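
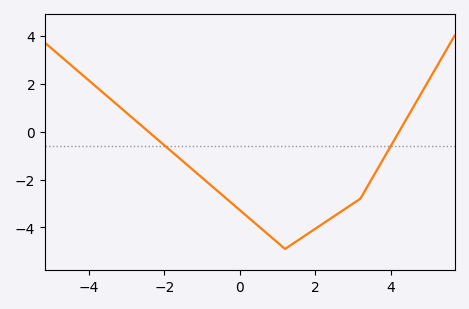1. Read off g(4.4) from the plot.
0.4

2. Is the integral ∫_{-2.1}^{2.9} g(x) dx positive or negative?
negative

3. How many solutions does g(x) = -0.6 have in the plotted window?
2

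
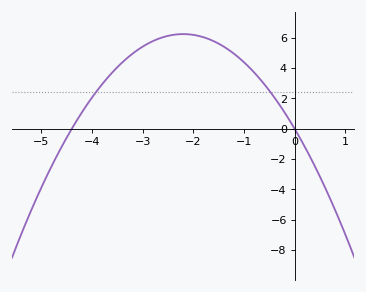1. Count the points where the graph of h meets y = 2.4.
2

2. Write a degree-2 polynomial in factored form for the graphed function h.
y = -1.29(x + 4.4)(x - 0)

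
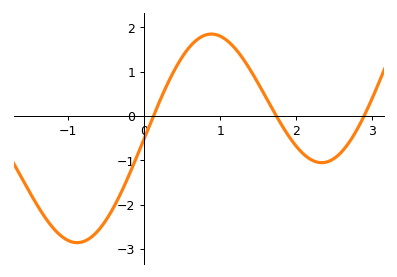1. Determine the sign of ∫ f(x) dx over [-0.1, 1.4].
positive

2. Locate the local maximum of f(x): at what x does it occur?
0.9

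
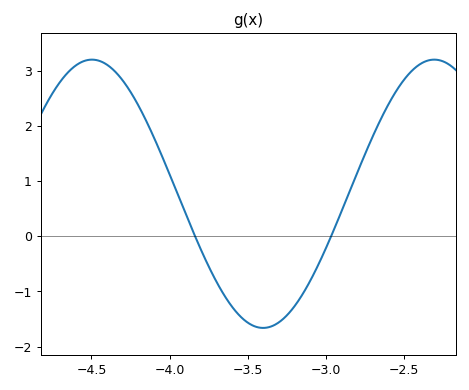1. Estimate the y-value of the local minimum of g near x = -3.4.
-1.66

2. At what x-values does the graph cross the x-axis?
-3.84, -2.97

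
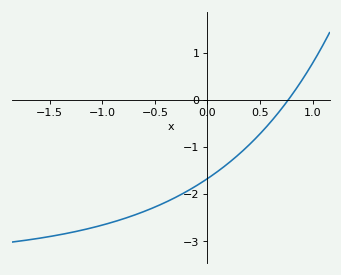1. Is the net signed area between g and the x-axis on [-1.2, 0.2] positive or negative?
negative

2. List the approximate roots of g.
0.75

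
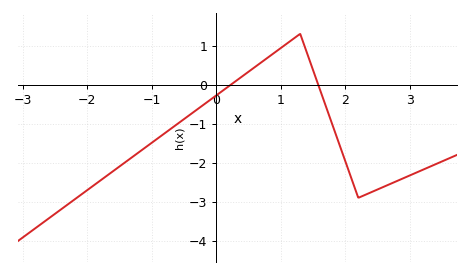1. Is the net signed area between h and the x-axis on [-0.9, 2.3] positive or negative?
negative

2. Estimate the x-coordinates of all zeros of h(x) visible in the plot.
0.228, 1.58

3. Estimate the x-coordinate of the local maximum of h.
1.3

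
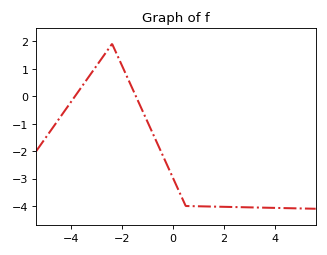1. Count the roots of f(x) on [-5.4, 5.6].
2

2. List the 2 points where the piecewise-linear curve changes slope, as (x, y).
(-2.4, 1.9); (0.5, -4)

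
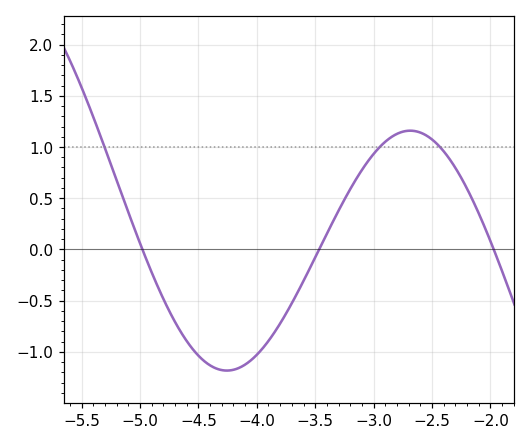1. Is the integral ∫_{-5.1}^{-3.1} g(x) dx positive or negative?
negative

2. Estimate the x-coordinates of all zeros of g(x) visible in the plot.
-4.98, -3.47, -1.97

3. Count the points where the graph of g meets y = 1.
3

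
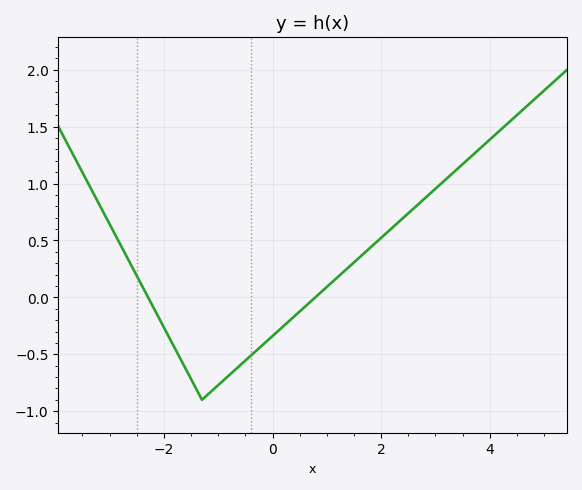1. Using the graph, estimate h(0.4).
-0.167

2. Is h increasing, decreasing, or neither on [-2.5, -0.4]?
neither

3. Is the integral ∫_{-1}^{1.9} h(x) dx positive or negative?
negative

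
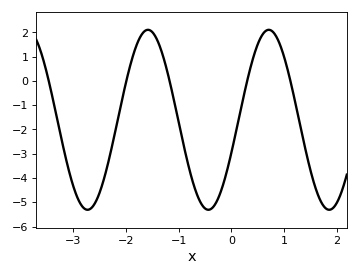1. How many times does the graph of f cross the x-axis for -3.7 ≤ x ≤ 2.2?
5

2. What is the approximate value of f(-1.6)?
2.1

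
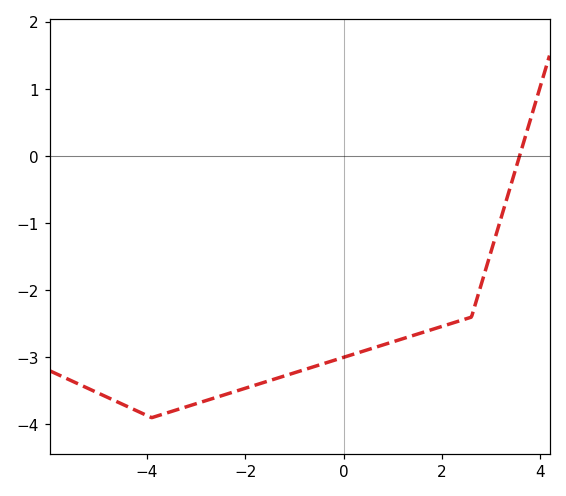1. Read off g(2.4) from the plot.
-2.45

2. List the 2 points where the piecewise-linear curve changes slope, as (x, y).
(-3.9, -3.9); (2.6, -2.4)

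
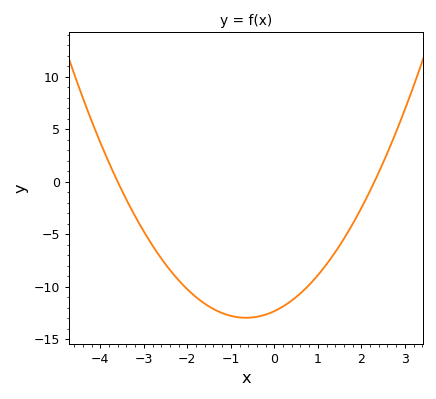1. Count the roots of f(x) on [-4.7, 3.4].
2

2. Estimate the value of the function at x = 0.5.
-11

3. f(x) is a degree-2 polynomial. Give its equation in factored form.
y = 1.49(x + 3.6)(x - 2.3)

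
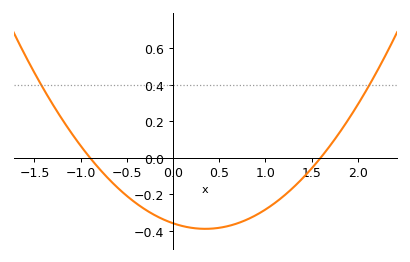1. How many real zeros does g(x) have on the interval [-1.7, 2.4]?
2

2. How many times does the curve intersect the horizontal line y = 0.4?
2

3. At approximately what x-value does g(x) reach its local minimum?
0.35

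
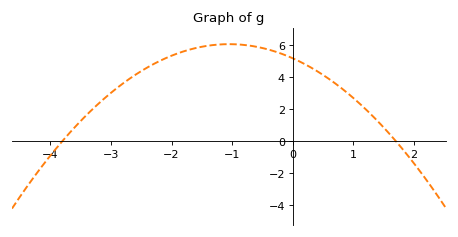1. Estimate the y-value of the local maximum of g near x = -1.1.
6.05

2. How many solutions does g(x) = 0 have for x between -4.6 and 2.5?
2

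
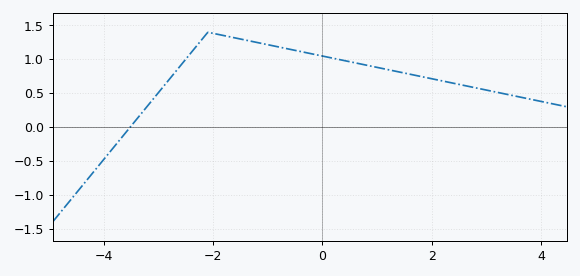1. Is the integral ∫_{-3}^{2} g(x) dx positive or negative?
positive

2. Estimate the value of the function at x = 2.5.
0.65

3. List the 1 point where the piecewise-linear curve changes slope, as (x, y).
(-2.1, 1.4)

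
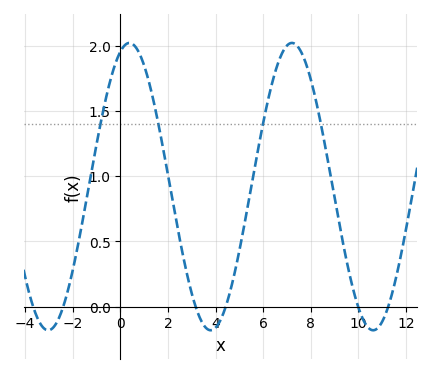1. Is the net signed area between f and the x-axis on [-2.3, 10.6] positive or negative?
positive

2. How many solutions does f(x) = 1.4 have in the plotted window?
4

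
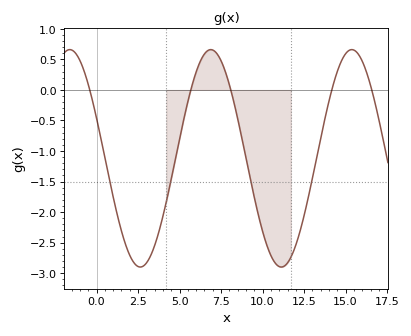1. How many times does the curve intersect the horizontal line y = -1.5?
4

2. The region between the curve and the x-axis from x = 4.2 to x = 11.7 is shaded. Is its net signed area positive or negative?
negative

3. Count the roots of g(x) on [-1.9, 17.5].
5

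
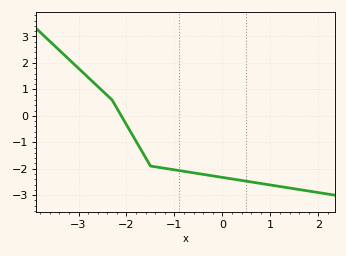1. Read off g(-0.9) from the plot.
-2.1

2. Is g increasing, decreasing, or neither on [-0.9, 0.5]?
decreasing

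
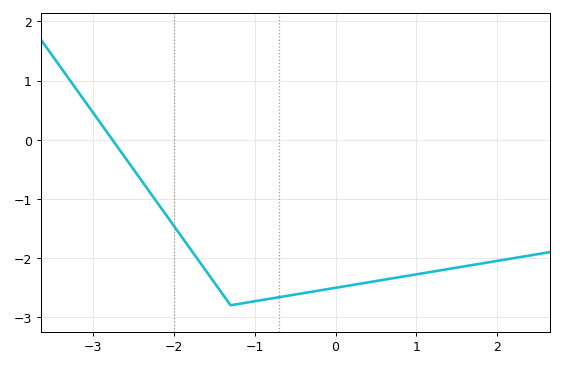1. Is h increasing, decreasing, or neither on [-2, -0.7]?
neither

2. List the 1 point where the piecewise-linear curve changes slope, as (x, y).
(-1.3, -2.8)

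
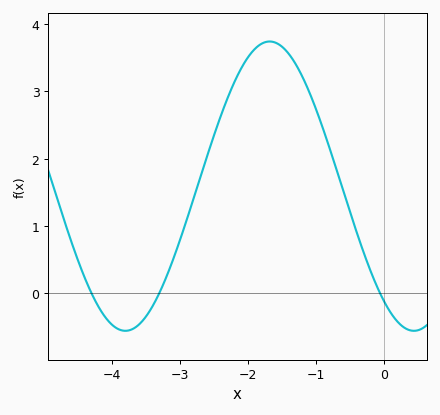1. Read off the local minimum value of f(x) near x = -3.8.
-0.6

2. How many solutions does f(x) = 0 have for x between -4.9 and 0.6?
3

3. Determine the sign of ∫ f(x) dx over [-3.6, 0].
positive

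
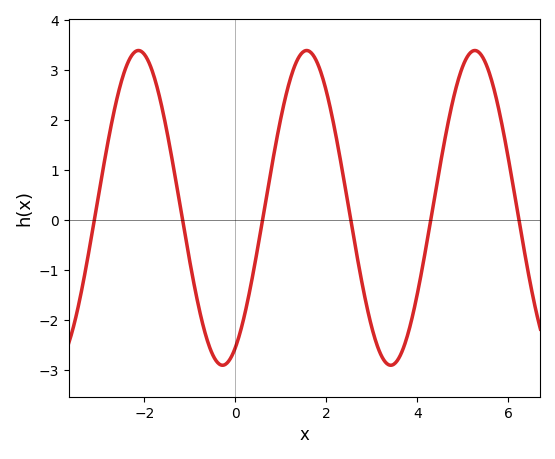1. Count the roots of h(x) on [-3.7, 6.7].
6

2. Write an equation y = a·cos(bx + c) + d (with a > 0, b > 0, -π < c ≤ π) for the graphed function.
y = 3.15cos(1.7x - 2.66) + 0.24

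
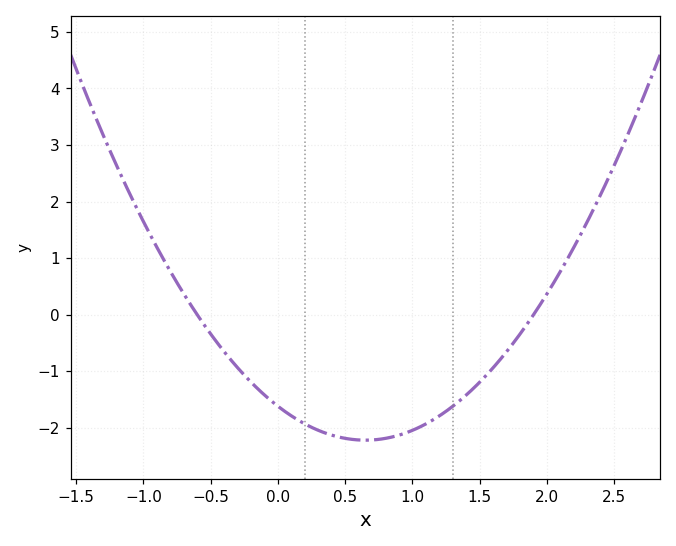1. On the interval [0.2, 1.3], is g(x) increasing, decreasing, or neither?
neither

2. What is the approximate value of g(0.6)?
-2.22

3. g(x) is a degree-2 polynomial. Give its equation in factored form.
y = 1.42(x + 0.6)(x - 1.9)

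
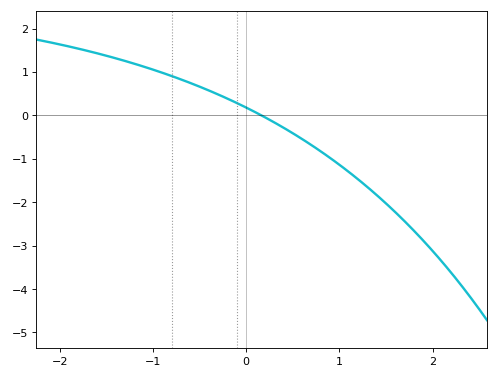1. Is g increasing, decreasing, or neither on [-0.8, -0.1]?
decreasing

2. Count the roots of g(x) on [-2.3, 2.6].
1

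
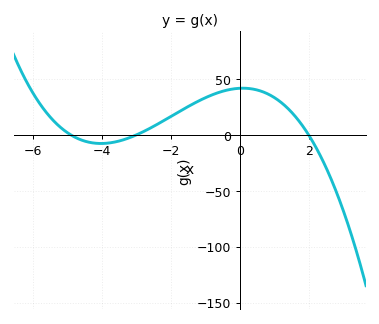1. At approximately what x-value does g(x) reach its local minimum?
-4.02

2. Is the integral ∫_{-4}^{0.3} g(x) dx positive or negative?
positive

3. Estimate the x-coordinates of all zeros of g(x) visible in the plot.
-4.9, -3, 2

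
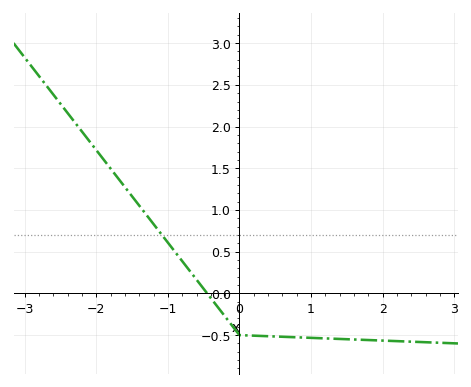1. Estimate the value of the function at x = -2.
1.72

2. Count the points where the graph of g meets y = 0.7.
1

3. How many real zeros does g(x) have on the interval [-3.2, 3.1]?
1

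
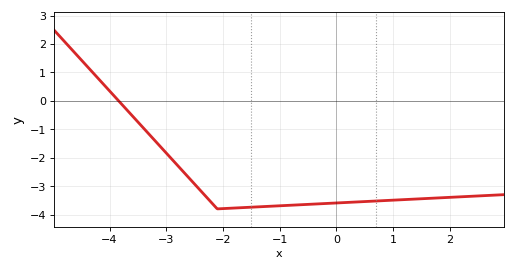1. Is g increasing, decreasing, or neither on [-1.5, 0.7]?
increasing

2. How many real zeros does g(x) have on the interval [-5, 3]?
1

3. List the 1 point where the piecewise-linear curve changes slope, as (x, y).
(-2.1, -3.8)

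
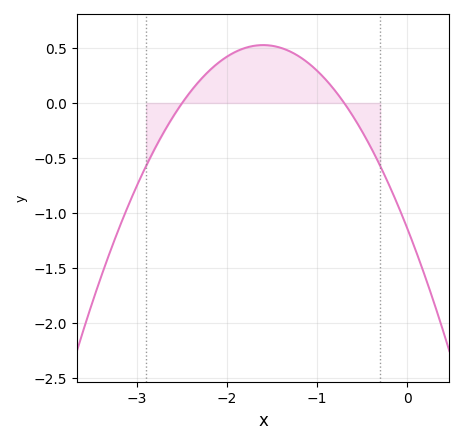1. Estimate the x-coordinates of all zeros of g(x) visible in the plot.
-2.5, -0.7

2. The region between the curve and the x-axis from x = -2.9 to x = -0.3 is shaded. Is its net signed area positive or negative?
positive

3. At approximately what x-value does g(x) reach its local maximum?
-1.6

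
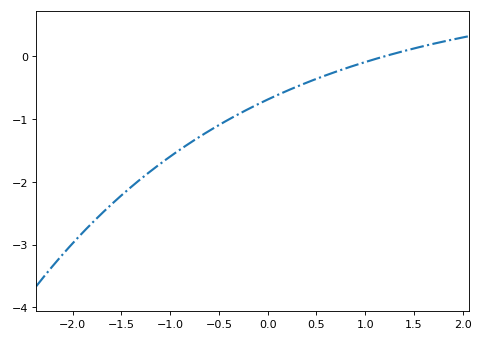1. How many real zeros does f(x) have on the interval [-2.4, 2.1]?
1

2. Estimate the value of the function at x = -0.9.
-1.49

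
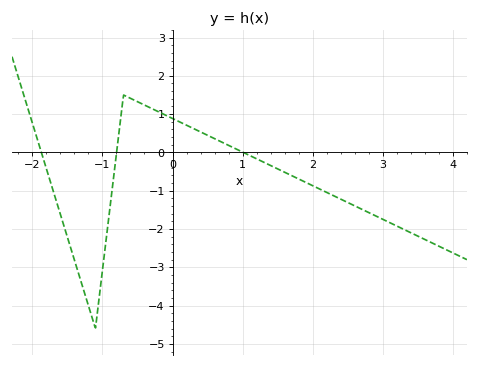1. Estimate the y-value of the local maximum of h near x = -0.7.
1.5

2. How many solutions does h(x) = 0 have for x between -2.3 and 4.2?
3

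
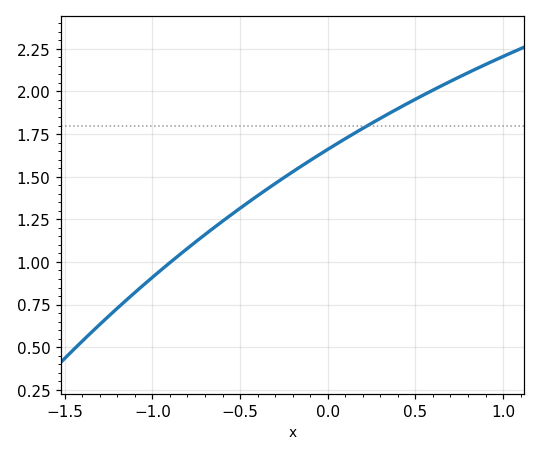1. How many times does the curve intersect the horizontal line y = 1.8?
1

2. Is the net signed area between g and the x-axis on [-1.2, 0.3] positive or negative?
positive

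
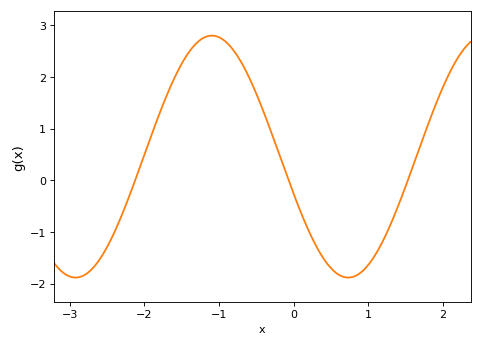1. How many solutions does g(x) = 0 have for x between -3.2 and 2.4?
3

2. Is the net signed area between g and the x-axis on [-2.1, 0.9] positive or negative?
positive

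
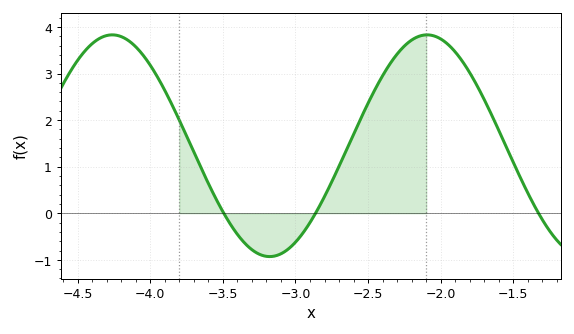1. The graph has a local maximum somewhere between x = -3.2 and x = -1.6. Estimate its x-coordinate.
-2.09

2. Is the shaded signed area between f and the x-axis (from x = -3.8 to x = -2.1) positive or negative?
positive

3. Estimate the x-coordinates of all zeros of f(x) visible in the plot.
-3.49, -2.86, -1.33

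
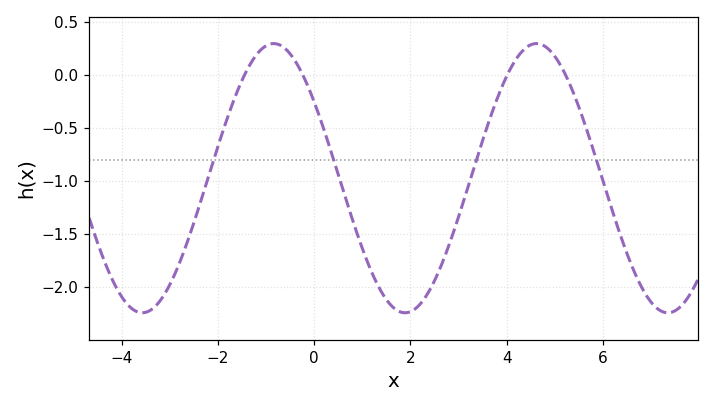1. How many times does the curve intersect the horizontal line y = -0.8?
4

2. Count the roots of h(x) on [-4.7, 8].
4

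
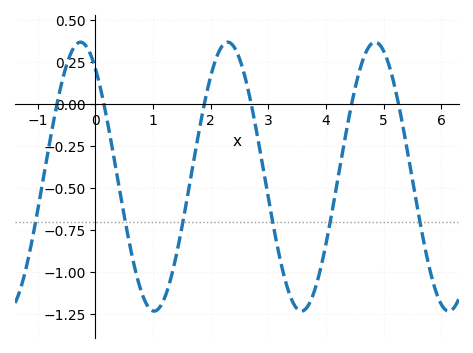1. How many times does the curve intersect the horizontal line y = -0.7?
6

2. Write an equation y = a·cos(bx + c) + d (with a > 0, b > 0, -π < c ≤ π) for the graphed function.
y = 0.8cos(2.5x + 0.63) - 0.43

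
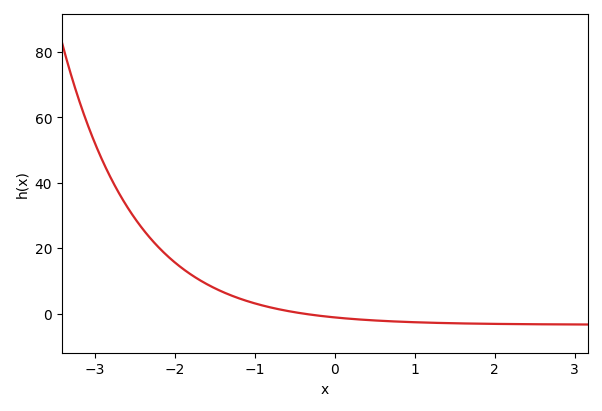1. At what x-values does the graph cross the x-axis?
-0.398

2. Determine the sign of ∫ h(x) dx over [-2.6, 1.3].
positive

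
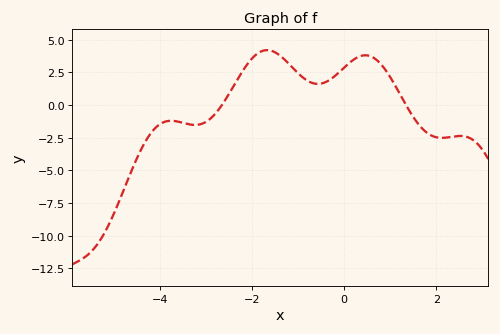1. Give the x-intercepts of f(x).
-2.6, 1.4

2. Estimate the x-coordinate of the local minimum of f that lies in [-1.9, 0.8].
-0.6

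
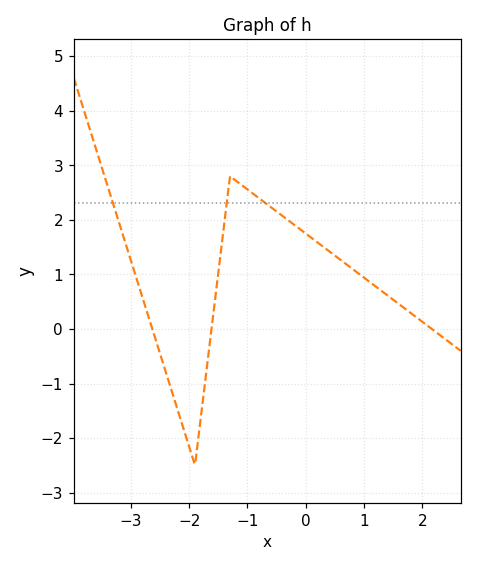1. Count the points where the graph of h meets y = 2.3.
3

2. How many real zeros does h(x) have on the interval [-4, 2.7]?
3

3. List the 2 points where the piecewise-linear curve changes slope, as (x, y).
(-1.9, -2.5); (-1.3, 2.8)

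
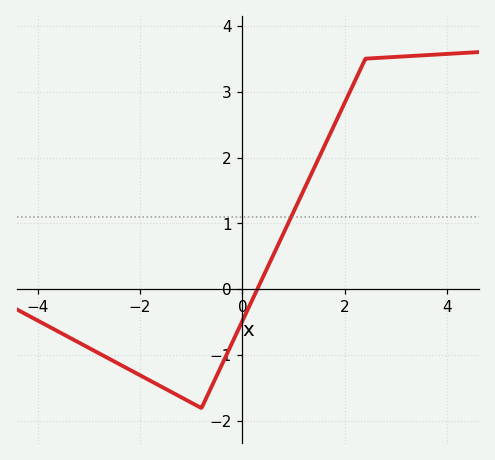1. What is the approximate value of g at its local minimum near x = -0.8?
-1.8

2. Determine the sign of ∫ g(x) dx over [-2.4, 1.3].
negative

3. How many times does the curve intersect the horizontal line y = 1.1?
1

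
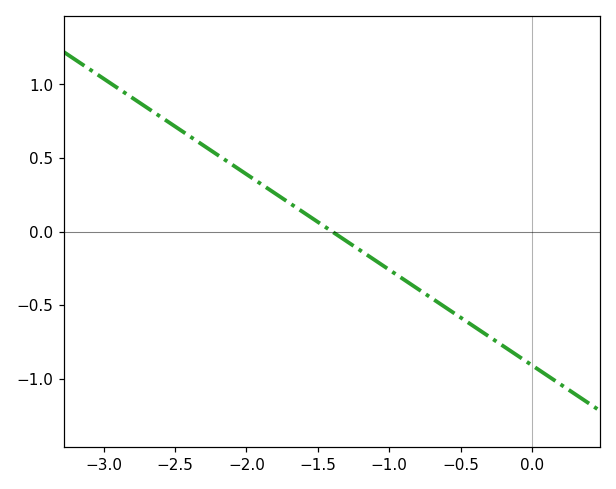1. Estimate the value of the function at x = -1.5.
0.05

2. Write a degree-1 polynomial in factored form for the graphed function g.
y = -0.65(x + 1.4)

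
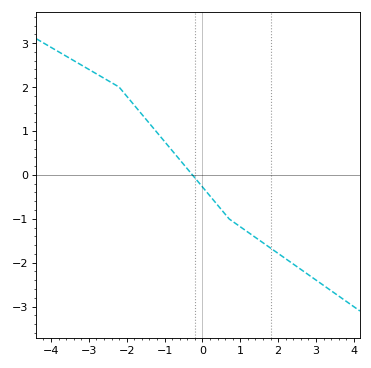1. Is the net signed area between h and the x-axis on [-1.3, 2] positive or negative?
negative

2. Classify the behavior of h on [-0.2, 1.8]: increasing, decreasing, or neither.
decreasing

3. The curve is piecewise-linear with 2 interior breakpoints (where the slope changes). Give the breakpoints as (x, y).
(-2.2, 2); (0.7, -1)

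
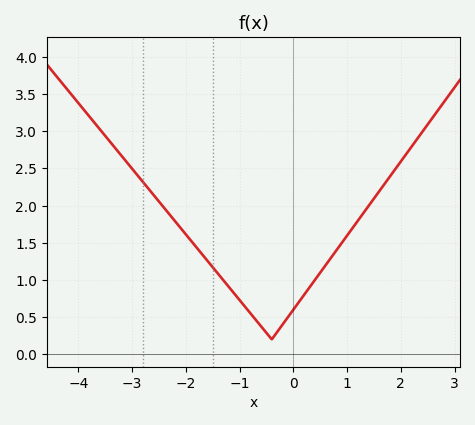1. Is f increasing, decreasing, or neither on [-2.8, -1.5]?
decreasing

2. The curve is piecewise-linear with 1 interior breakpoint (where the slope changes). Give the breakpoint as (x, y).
(-0.4, 0.2)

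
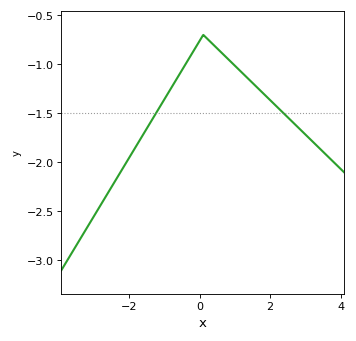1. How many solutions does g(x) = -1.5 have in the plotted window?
2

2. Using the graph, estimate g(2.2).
-1.44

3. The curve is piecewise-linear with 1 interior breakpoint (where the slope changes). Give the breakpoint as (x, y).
(0.1, -0.7)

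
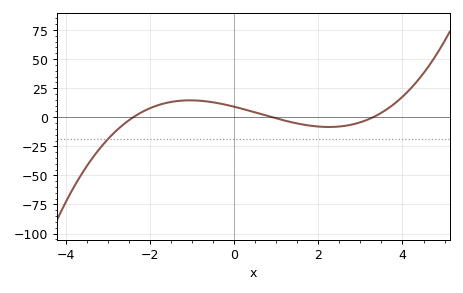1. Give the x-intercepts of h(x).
-2.4, 0.9, 3.3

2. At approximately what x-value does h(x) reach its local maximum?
-1.05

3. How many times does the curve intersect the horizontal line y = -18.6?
1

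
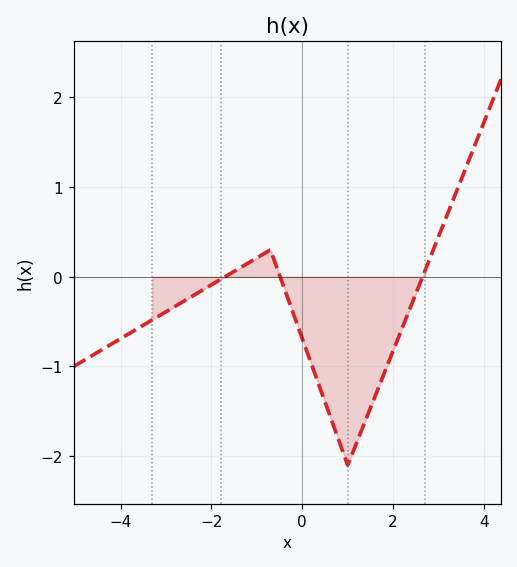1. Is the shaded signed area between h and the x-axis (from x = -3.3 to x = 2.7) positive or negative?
negative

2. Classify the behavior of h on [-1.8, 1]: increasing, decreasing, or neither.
neither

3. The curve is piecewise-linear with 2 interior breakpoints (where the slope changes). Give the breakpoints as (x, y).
(-0.7, 0.3); (1, -2.1)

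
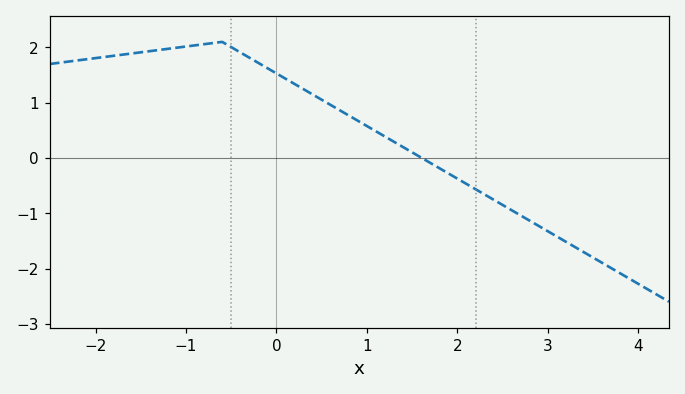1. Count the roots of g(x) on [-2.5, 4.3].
1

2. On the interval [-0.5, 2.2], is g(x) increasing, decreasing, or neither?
decreasing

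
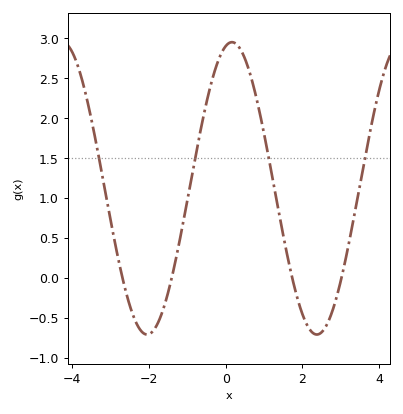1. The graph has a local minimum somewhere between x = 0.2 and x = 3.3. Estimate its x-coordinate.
2.4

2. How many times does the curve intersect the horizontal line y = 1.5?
4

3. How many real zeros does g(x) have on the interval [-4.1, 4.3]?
4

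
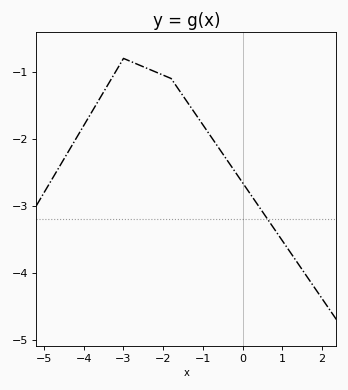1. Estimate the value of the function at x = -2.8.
-0.8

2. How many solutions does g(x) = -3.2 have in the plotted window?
1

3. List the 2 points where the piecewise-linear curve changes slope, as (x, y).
(-3, -0.8); (-1.8, -1.1)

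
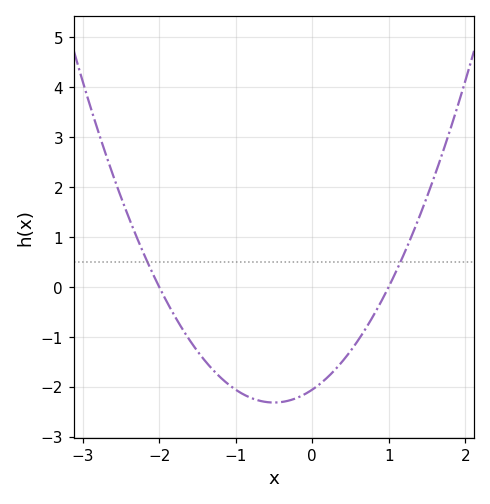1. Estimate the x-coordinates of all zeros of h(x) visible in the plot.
-2, 1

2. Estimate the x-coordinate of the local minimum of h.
-0.5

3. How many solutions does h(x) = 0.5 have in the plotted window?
2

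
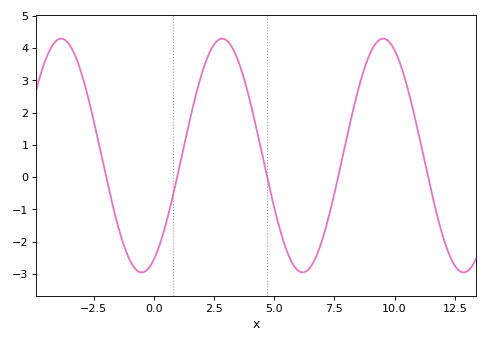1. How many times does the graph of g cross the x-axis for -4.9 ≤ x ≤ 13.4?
5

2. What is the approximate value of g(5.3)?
-1.8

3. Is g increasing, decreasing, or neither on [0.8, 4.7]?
neither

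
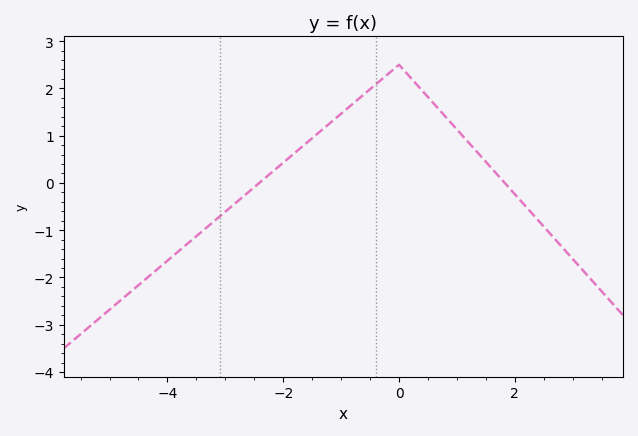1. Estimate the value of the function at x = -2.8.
-0.402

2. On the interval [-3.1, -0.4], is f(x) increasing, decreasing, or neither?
increasing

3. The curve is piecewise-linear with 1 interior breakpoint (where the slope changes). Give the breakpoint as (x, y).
(0, 2.5)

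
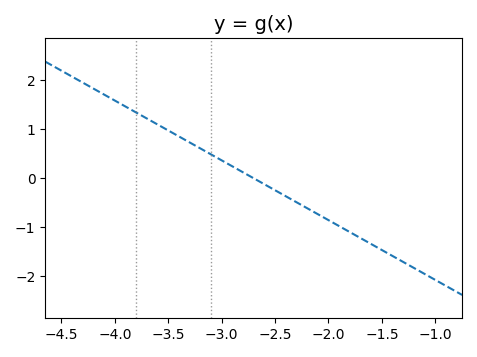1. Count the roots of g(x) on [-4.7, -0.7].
1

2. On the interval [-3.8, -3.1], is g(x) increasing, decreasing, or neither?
decreasing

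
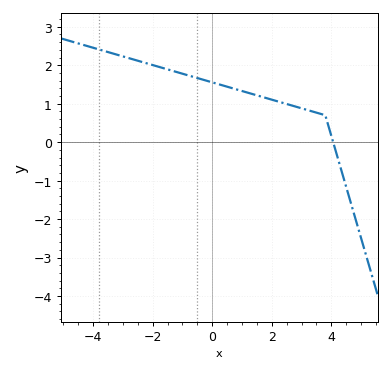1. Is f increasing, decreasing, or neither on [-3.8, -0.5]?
decreasing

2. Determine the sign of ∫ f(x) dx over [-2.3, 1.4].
positive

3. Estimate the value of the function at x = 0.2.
1.51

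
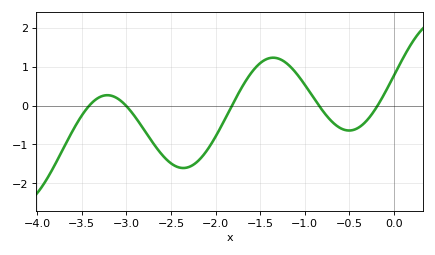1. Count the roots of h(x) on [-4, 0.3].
5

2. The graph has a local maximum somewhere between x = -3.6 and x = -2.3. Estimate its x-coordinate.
-3.21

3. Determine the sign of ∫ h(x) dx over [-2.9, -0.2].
negative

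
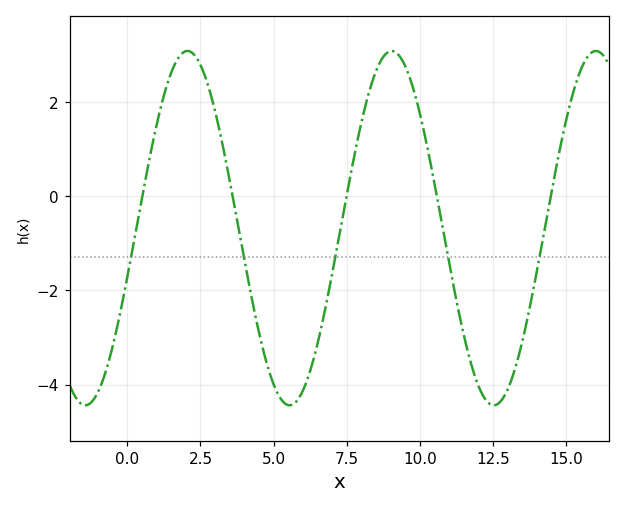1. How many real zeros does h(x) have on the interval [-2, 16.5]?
5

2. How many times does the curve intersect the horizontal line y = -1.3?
5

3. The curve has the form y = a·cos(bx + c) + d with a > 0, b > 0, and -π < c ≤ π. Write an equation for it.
y = 3.76cos(0.9x - 1.9) - 0.68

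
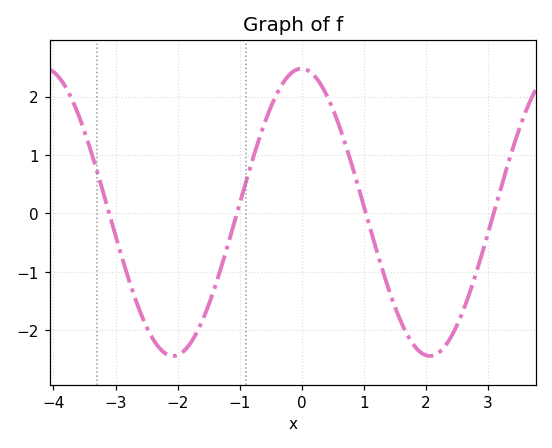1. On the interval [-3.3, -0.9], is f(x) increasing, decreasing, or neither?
neither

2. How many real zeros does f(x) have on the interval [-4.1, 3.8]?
4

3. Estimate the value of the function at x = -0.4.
2.1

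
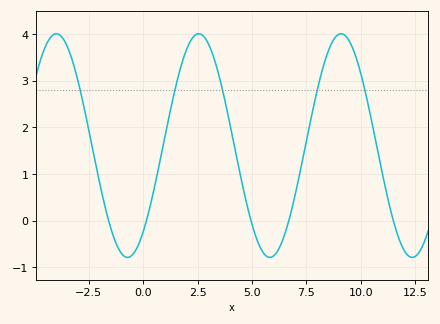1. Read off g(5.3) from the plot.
-0.5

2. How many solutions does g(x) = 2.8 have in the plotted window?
5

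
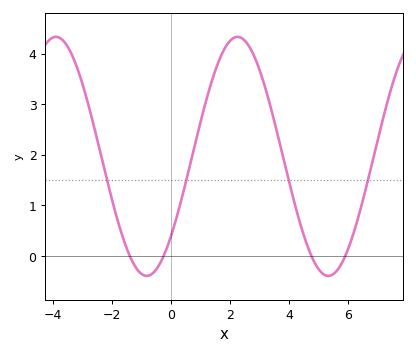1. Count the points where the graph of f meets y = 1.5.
4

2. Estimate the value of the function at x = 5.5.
-0.4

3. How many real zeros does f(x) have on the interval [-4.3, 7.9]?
4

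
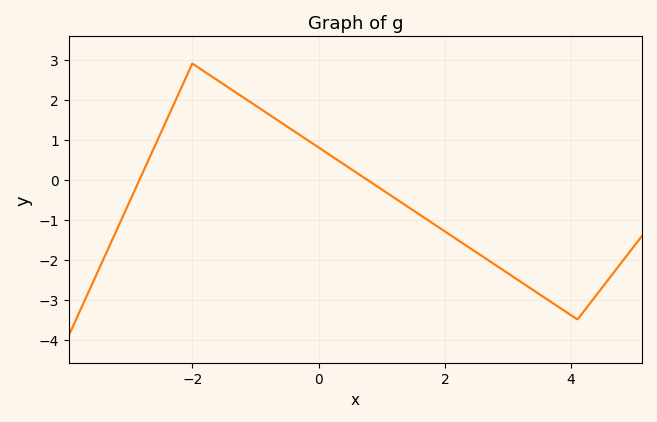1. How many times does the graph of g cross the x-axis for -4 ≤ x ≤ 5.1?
2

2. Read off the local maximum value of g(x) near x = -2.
2.9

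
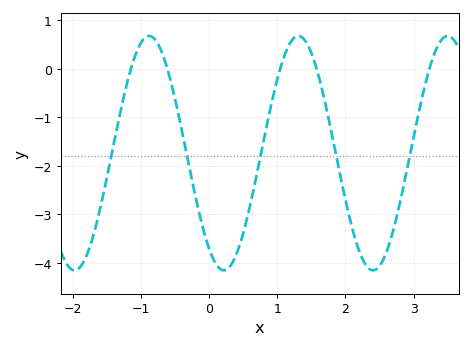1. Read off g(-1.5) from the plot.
-2.3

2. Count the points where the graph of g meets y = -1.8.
5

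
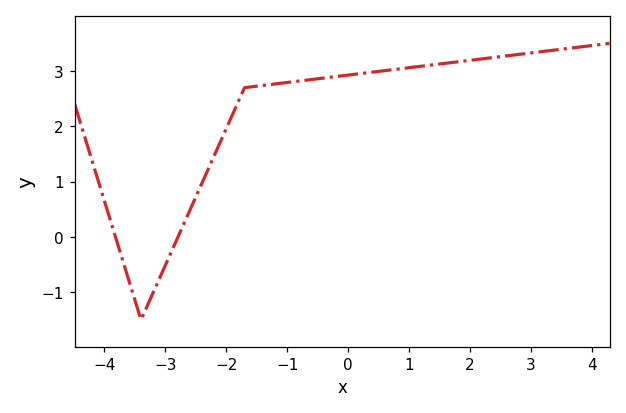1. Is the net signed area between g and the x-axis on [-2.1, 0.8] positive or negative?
positive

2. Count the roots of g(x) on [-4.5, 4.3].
2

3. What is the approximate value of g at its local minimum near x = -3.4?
-1.5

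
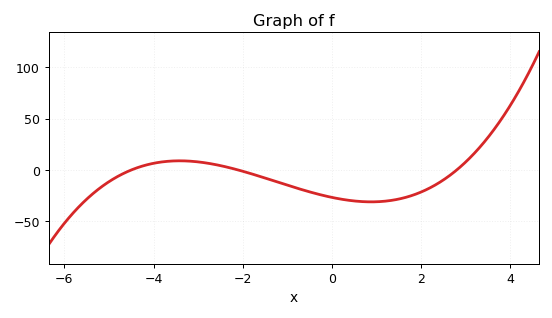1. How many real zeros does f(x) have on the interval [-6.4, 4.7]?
3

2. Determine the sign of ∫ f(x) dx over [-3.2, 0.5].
negative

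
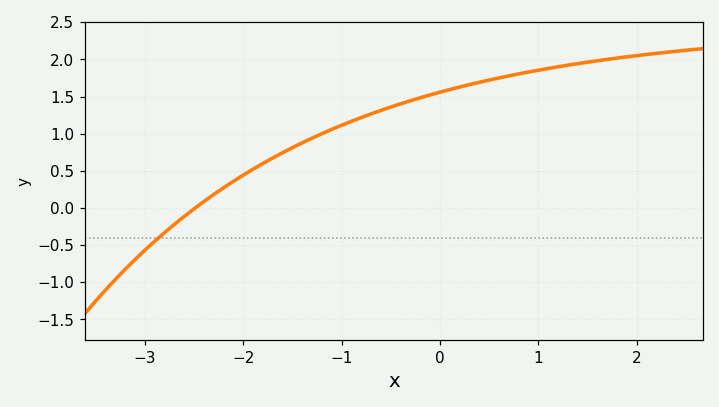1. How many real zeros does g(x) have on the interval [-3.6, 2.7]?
1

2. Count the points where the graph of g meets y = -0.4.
1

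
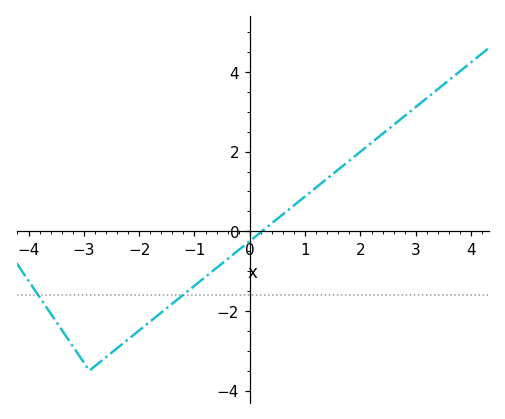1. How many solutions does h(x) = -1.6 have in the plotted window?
2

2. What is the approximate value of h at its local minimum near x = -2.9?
-3.5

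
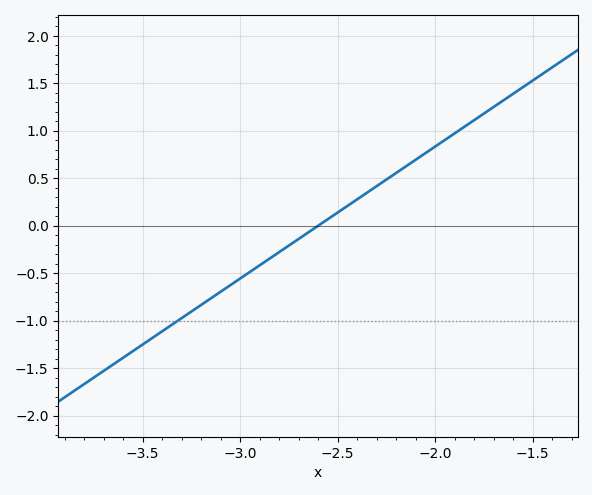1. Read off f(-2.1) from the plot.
0.695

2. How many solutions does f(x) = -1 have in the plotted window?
1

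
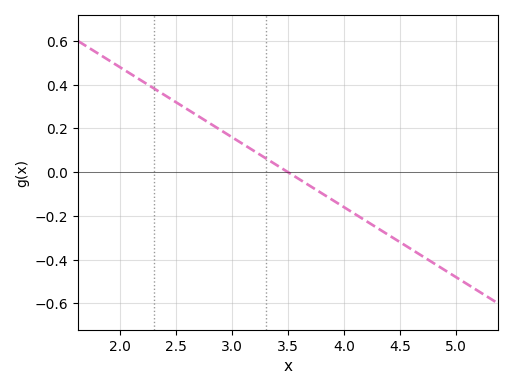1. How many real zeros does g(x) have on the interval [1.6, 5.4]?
1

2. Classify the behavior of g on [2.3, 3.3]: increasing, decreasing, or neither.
decreasing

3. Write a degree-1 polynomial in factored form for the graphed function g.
y = -0.32(x - 3.5)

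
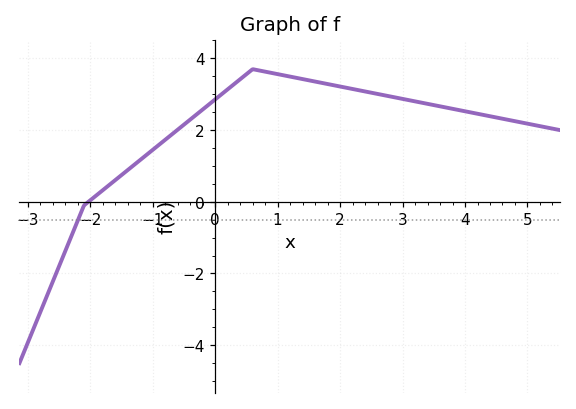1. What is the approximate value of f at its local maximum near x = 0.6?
3.7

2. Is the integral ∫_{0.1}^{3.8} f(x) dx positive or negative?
positive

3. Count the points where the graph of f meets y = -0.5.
1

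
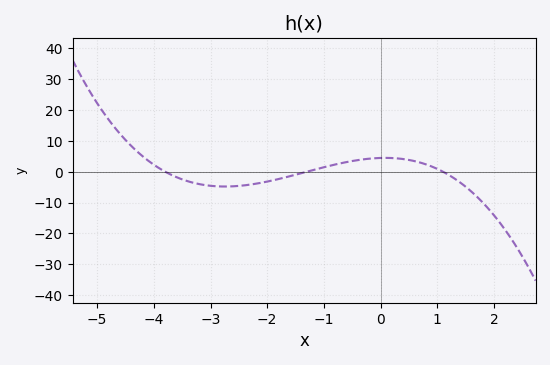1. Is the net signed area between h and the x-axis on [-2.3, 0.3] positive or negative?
positive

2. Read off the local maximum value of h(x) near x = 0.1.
4.48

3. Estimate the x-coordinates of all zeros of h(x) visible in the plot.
-3.8, -1.3, 1.1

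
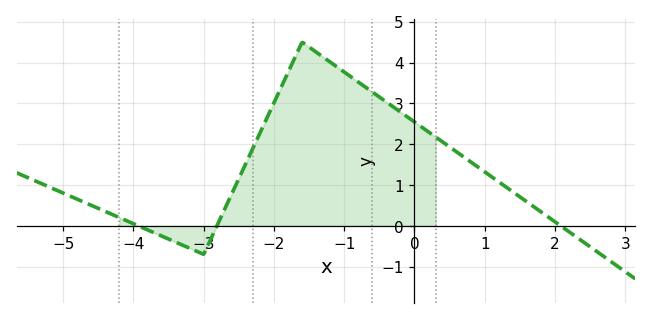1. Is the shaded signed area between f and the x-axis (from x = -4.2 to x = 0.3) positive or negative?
positive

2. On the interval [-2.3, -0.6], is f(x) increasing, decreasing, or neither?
neither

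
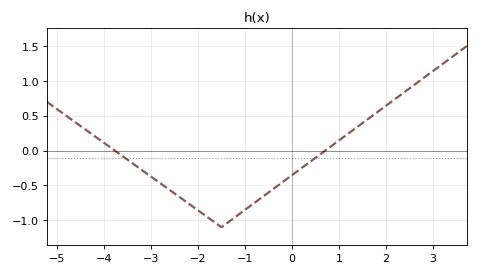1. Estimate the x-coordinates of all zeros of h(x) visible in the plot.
-3.8, 0.8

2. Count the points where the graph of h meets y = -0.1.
2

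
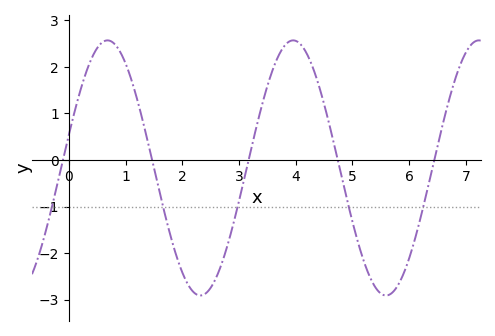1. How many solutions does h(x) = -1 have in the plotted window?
5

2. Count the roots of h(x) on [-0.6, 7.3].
5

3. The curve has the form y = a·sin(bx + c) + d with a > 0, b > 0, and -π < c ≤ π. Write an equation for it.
y = 2.74sin(1.9x + 0.26) - 0.17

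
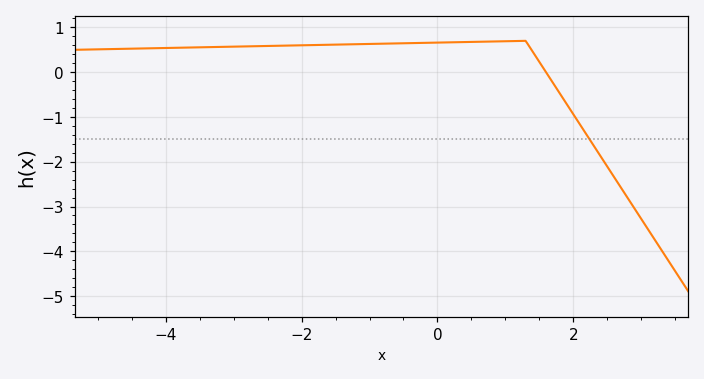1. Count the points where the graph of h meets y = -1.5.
1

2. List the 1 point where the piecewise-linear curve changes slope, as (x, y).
(1.3, 0.7)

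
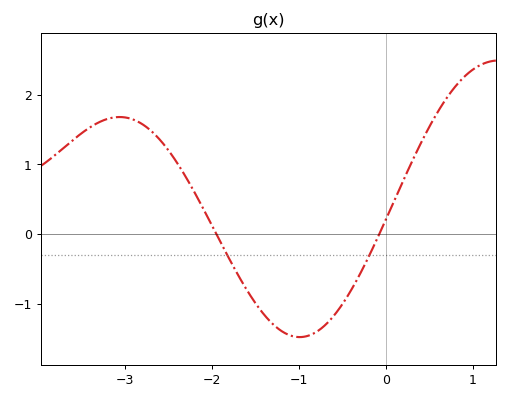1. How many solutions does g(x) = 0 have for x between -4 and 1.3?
2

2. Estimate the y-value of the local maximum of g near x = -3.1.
1.7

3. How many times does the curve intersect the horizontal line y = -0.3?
2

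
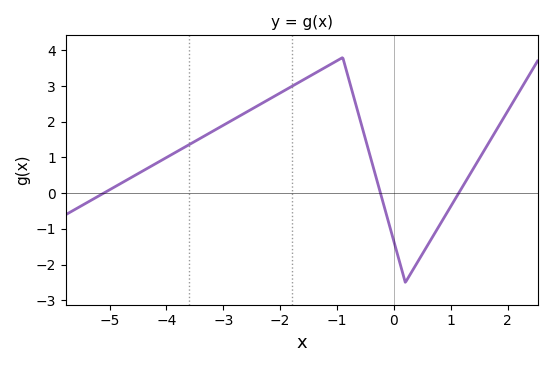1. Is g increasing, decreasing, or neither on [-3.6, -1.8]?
increasing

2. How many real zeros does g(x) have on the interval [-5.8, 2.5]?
3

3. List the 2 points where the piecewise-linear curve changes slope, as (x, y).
(-0.9, 3.8); (0.2, -2.5)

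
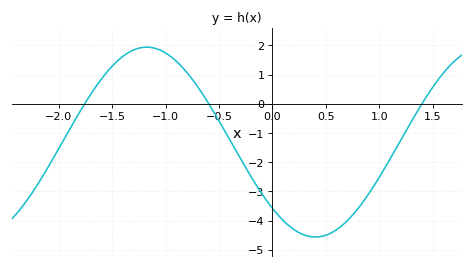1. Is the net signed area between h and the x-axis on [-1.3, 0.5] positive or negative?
negative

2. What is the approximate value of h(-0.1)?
-3.1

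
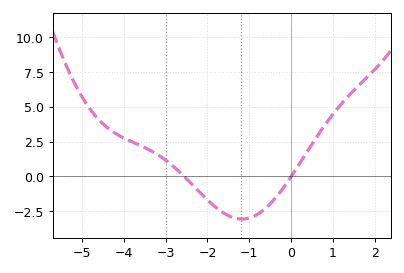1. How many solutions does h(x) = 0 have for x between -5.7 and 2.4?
2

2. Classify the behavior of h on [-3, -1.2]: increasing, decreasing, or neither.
decreasing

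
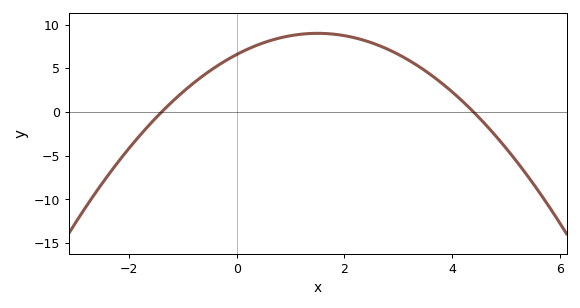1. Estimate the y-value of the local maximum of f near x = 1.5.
9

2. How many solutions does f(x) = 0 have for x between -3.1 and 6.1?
2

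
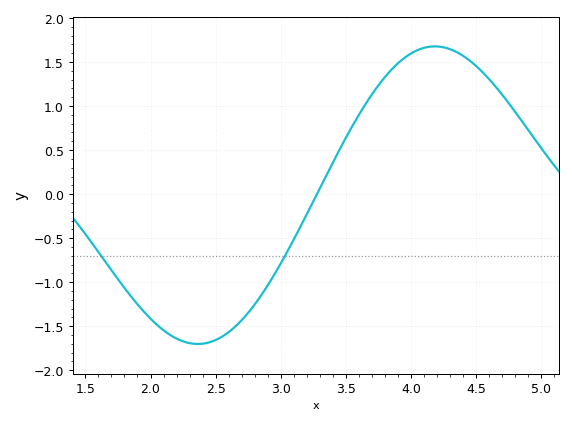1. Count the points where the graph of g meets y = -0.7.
2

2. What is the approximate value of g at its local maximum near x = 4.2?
1.68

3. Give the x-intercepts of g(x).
3.28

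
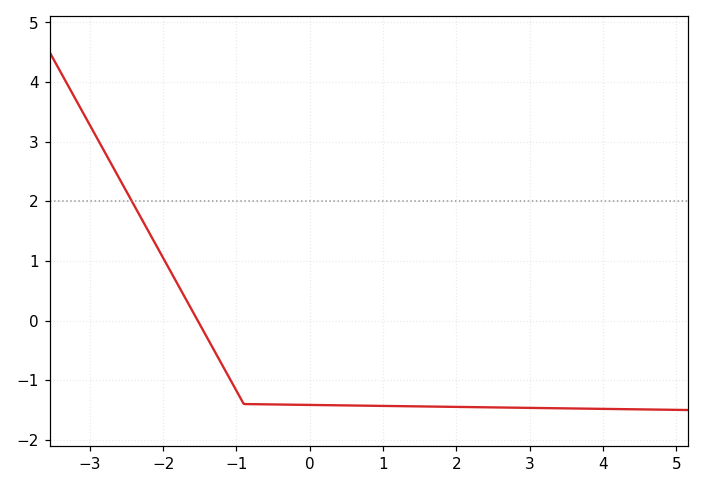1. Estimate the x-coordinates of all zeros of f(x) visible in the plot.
-1.6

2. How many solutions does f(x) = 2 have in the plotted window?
1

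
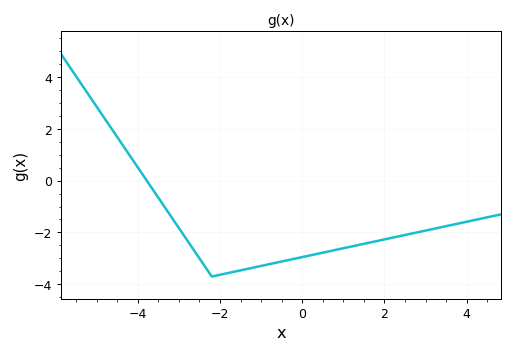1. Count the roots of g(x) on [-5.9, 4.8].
1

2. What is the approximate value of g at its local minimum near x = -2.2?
-3.6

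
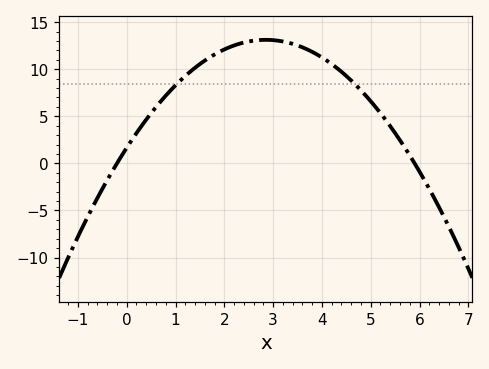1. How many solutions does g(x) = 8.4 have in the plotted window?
2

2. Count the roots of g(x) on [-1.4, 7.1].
2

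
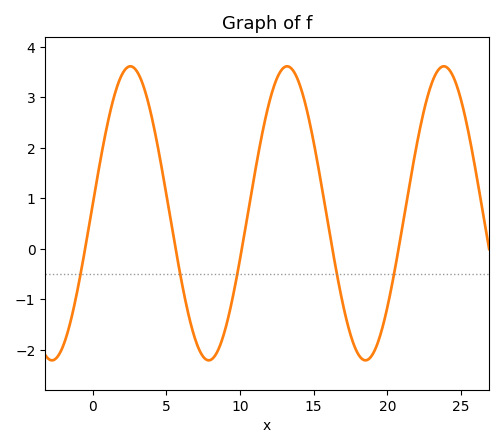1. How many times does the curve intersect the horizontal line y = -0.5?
5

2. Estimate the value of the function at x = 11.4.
2.13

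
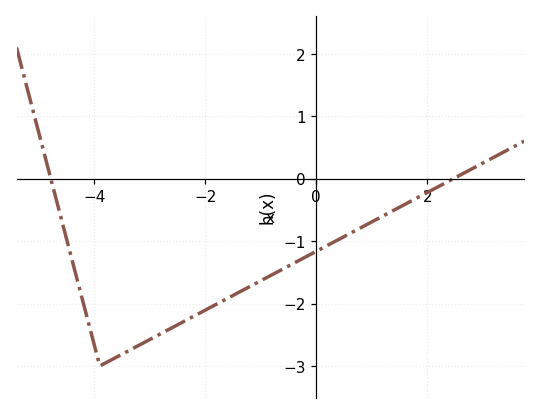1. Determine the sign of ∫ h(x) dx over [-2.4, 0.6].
negative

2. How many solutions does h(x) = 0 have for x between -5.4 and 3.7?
2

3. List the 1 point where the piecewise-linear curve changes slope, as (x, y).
(-3.9, -3)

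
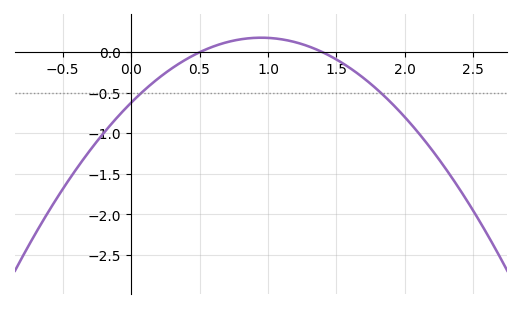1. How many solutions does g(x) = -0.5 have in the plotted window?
2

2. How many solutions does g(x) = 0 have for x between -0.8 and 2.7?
2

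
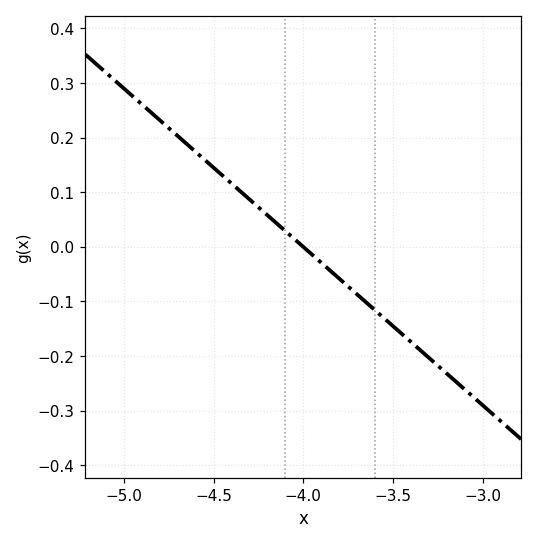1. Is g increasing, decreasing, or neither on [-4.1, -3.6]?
decreasing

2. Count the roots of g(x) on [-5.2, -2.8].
1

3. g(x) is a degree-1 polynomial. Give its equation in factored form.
y = -0.29(x + 4)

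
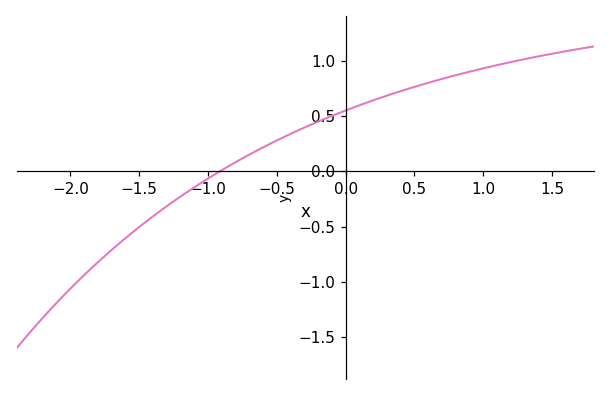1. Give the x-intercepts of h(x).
-0.9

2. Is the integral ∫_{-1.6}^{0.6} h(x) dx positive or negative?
positive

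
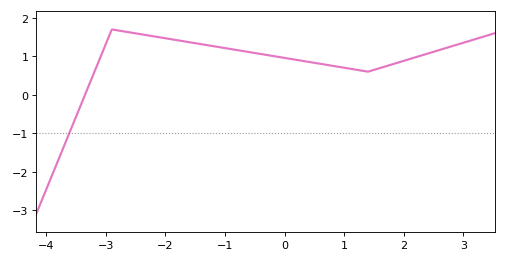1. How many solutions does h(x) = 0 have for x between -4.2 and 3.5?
1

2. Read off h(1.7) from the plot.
0.7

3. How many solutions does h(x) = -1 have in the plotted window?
1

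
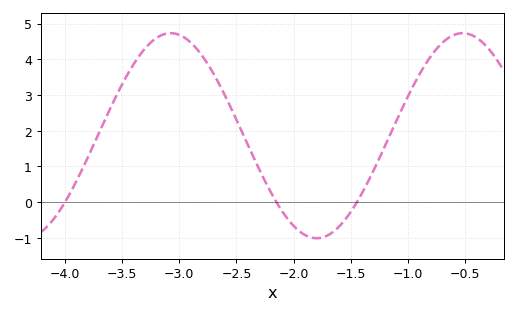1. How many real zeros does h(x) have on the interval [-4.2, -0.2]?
3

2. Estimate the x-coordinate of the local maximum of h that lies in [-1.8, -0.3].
-0.52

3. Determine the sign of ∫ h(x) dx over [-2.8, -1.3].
positive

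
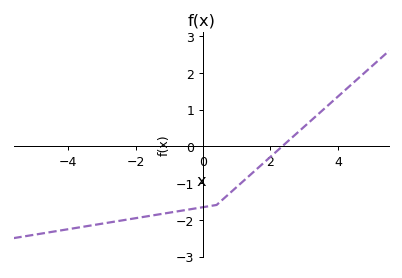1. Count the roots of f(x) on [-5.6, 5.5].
1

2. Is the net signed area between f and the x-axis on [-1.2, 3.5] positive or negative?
negative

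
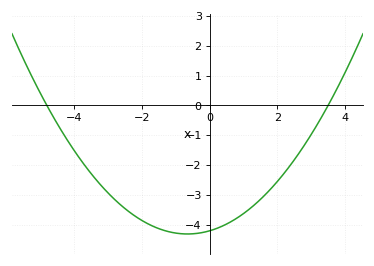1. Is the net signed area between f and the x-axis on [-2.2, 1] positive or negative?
negative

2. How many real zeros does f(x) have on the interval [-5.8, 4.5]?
2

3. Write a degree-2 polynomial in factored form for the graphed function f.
y = 0.25(x + 4.8)(x - 3.5)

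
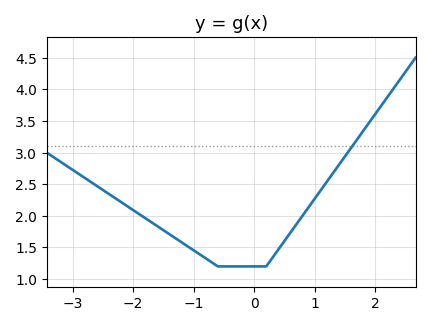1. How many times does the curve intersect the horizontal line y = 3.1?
1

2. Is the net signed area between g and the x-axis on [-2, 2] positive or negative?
positive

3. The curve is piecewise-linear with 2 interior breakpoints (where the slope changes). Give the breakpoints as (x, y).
(-0.6, 1.2); (0.2, 1.2)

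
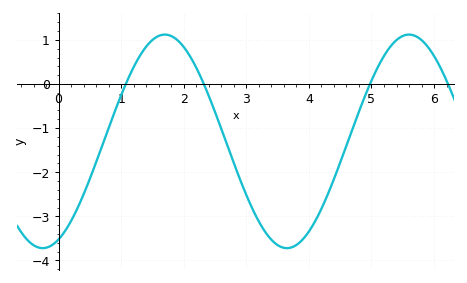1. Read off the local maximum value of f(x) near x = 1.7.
1.1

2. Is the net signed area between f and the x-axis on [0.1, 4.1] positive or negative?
negative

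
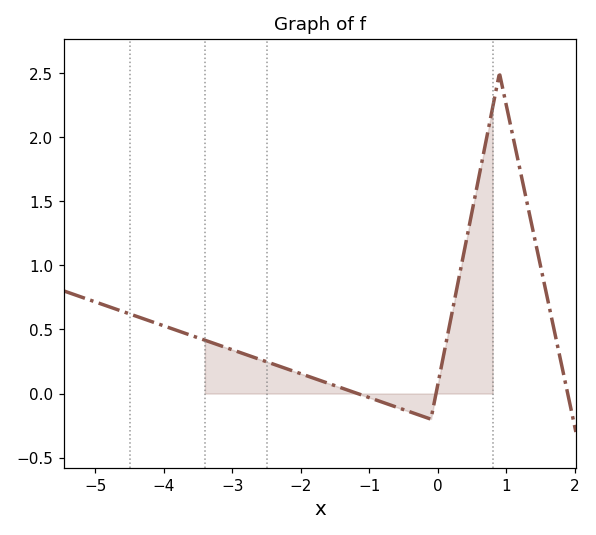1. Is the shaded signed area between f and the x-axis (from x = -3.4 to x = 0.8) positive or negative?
positive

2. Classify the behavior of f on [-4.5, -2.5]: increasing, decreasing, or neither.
decreasing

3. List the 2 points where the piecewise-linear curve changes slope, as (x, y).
(-0.1, -0.2); (0.9, 2.5)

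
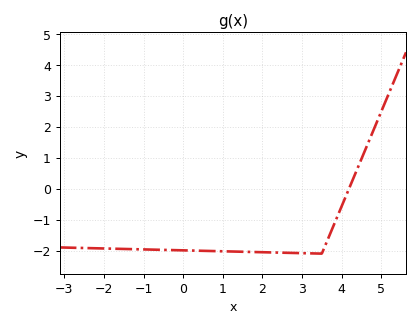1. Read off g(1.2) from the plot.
-2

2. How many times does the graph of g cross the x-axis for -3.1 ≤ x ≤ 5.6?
1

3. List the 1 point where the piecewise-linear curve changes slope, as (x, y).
(3.5, -2.1)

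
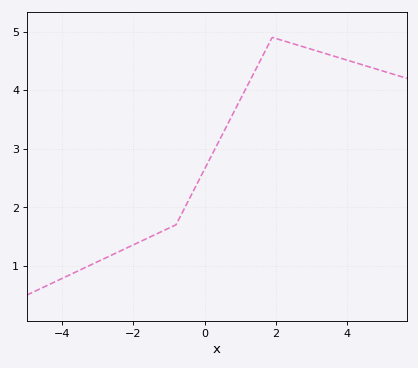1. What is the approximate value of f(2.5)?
4.8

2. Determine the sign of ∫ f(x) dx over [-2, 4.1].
positive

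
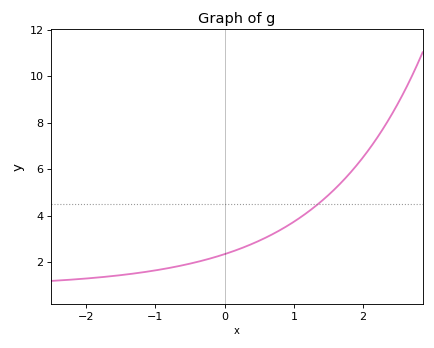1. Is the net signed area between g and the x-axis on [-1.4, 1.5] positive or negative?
positive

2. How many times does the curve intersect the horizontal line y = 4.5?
1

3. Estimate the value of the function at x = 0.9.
3.6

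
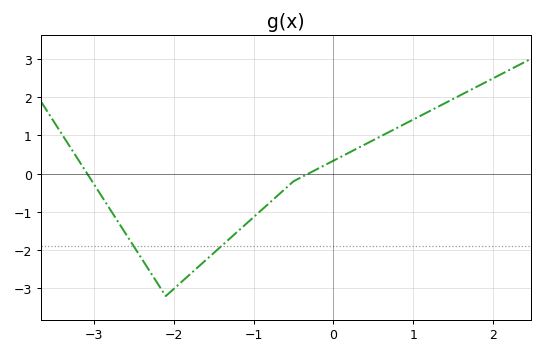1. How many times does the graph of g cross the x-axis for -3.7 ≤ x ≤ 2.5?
2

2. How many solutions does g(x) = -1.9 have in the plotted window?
2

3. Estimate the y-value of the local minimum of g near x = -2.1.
-3.2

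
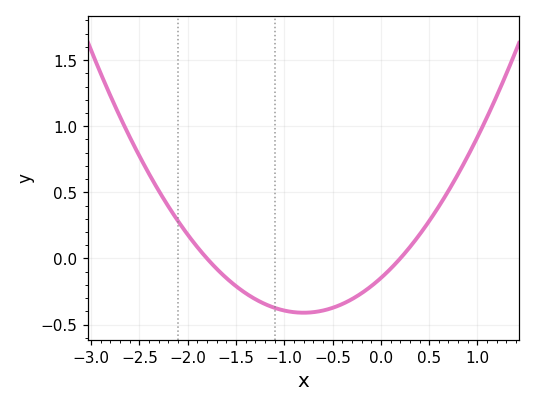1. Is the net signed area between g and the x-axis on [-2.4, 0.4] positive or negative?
negative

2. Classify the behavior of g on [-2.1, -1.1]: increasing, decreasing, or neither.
decreasing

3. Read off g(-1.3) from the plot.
-0.3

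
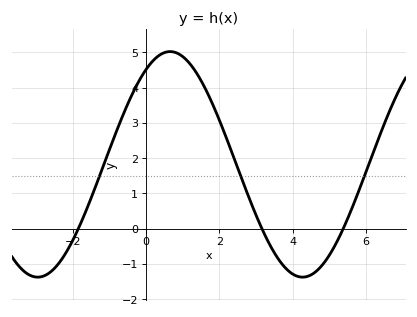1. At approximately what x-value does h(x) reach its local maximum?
0.659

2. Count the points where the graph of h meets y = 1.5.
3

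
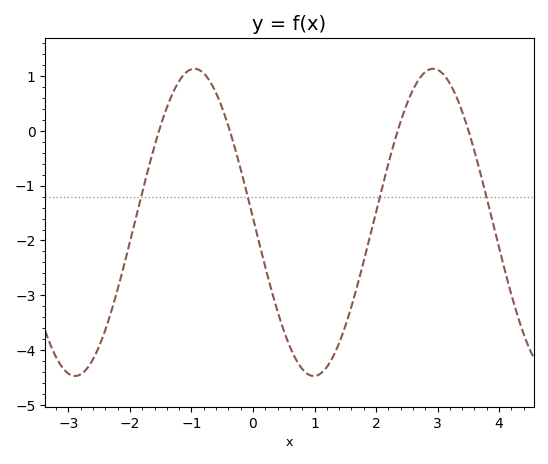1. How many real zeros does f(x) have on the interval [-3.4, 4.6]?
4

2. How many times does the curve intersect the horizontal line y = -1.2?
4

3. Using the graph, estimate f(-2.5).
-3.9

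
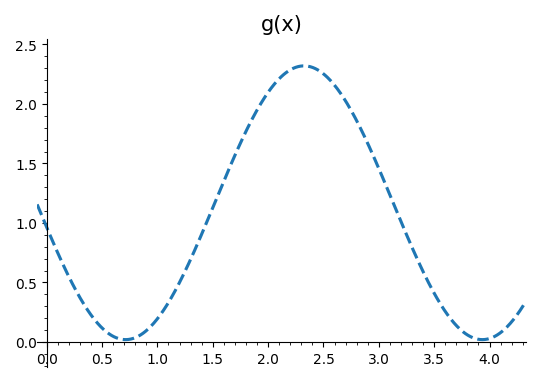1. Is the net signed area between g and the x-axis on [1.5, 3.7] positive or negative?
positive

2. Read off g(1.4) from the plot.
0.9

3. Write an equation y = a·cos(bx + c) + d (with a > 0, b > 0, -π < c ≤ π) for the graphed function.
y = 1.15cos(1.9x + 1.8) + 1.17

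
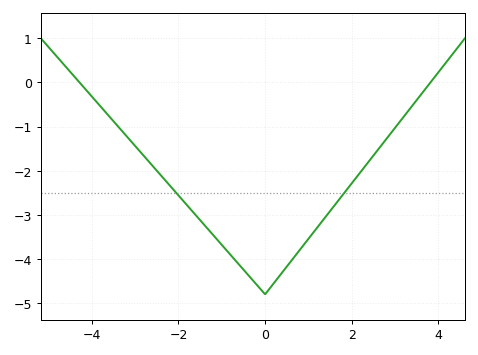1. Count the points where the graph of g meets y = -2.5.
2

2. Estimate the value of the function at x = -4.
-0.3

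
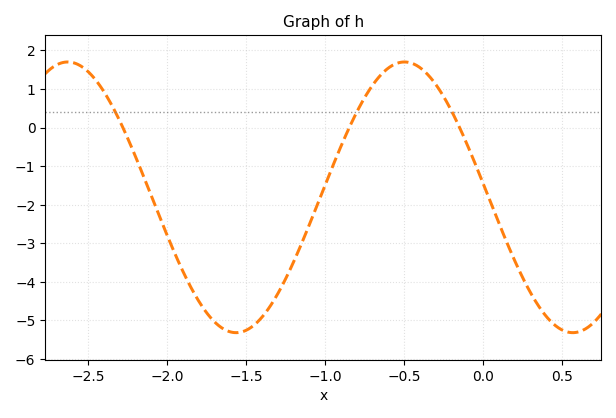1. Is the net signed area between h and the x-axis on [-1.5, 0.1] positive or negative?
negative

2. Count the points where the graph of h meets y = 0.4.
3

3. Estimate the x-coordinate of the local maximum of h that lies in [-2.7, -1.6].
-2.65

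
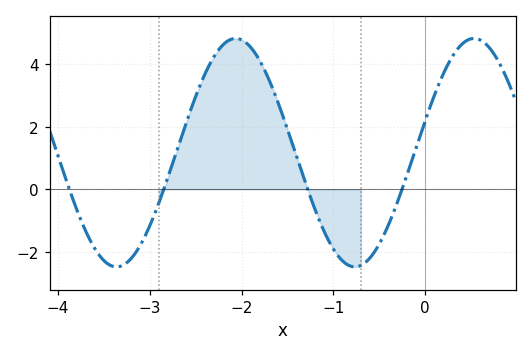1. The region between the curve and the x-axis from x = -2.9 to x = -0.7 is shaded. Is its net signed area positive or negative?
positive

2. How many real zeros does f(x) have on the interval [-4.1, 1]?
4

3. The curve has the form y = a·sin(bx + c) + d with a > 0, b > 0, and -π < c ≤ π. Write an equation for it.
y = 3.65sin(2.4x + 0.28) + 1.17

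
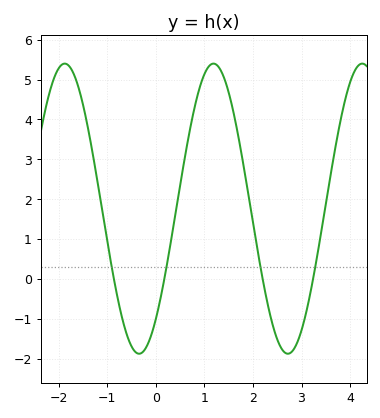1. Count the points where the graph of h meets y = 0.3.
4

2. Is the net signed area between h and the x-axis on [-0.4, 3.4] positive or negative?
positive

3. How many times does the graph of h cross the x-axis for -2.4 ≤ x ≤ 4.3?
4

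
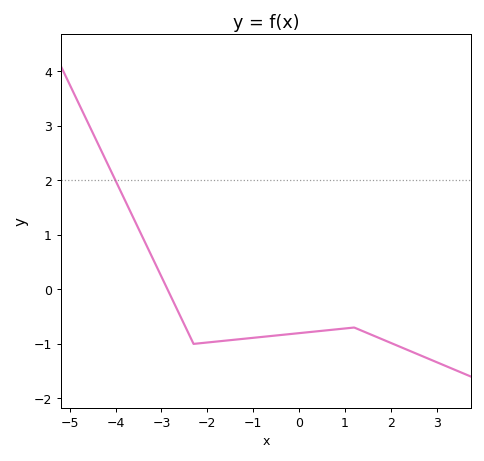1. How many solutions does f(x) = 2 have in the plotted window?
1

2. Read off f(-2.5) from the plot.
-0.648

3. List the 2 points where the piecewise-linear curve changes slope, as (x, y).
(-2.3, -1); (1.2, -0.7)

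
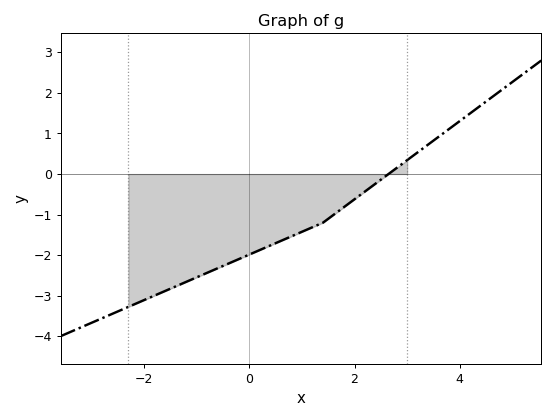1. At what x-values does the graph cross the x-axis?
2.6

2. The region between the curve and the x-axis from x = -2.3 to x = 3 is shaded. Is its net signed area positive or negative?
negative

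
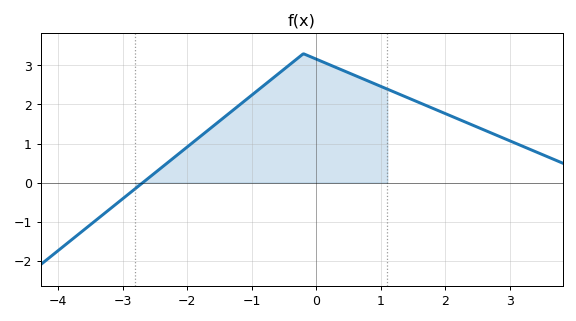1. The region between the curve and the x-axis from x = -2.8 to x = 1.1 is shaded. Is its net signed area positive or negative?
positive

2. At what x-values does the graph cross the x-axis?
-2.6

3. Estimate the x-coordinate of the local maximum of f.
-0.2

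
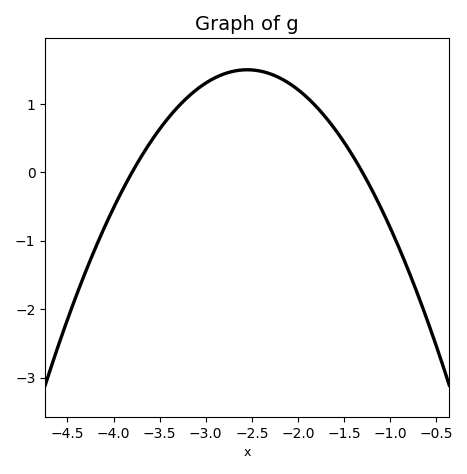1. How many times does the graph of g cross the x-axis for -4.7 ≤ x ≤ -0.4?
2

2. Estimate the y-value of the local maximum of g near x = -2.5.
1.5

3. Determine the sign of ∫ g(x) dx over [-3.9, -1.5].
positive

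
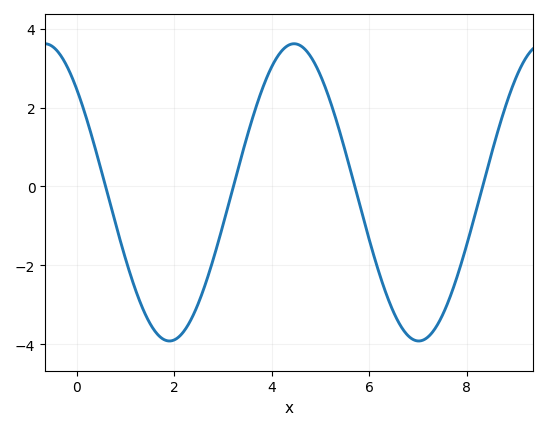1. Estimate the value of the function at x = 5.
2.81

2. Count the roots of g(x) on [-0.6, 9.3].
4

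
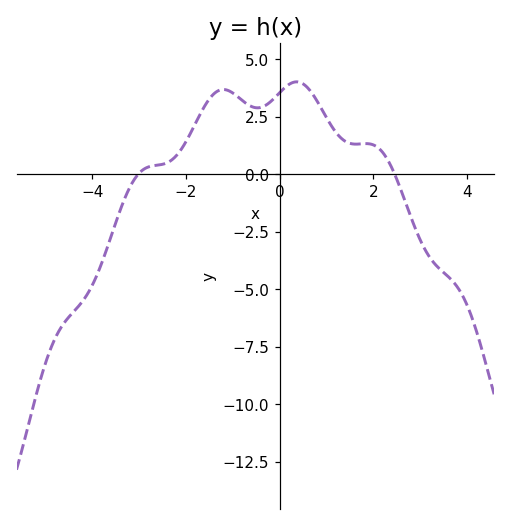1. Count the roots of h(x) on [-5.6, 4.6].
2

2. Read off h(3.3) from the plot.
-3.87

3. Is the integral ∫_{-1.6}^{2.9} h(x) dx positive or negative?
positive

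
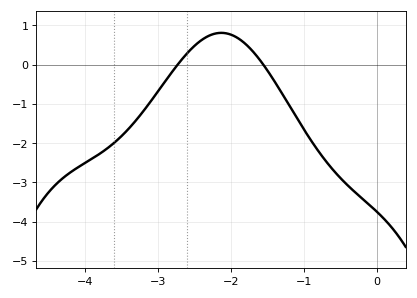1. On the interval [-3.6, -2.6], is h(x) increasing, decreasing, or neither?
increasing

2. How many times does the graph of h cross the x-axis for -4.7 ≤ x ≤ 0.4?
2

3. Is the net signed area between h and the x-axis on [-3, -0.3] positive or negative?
negative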